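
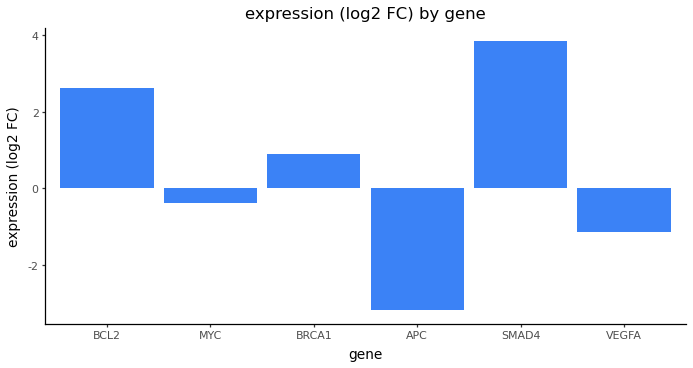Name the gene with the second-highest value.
BCL2

Top 3: SMAD4 ≈ 4, BCL2 ≈ 3, BRCA1 ≈ 1.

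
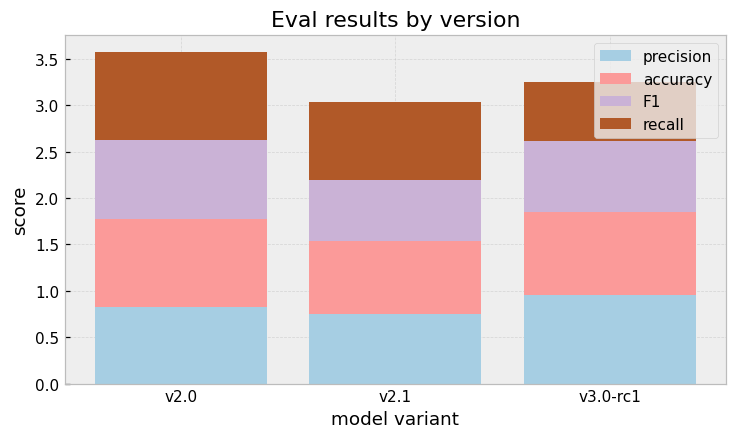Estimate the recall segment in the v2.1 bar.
recall top ≈ 3.0, bottom ≈ 2.0; segment ≈ 1.0.

≈ 1.0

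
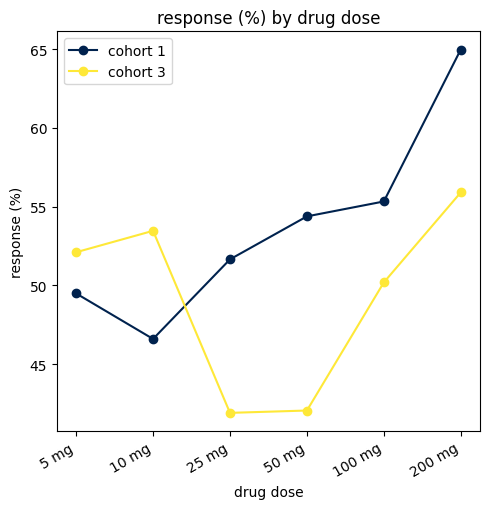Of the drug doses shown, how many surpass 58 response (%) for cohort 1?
Above 58: 200 mg.

1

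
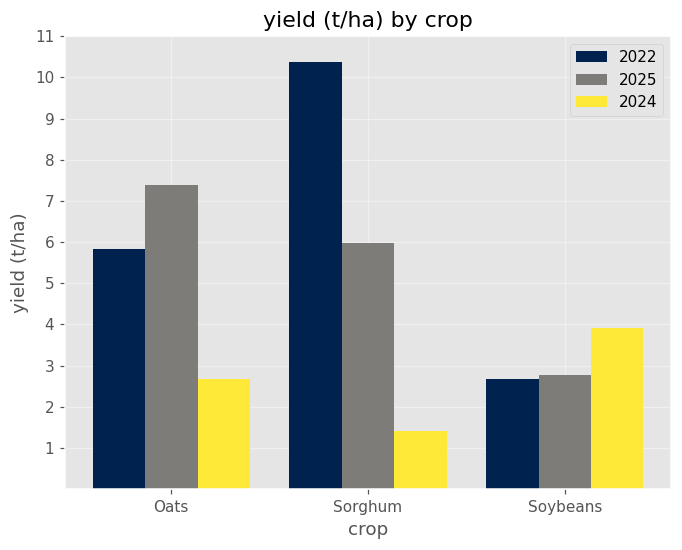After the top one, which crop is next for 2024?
Top 3 for 2024: Soybeans ≈ 4, Oats ≈ 3, Sorghum ≈ 1.

Oats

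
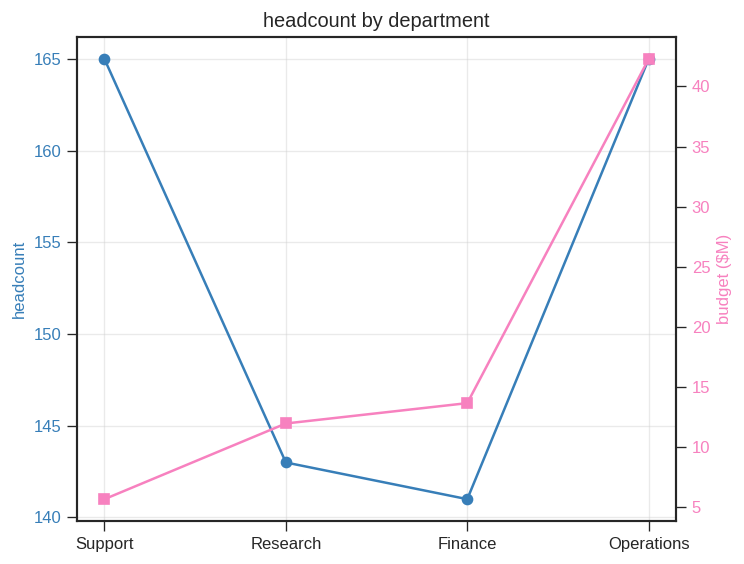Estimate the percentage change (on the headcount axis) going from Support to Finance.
Support ≈ 164, Finance ≈ 140; (140 − 164) / 164 ≈ -14.6%.

≈ -14.6%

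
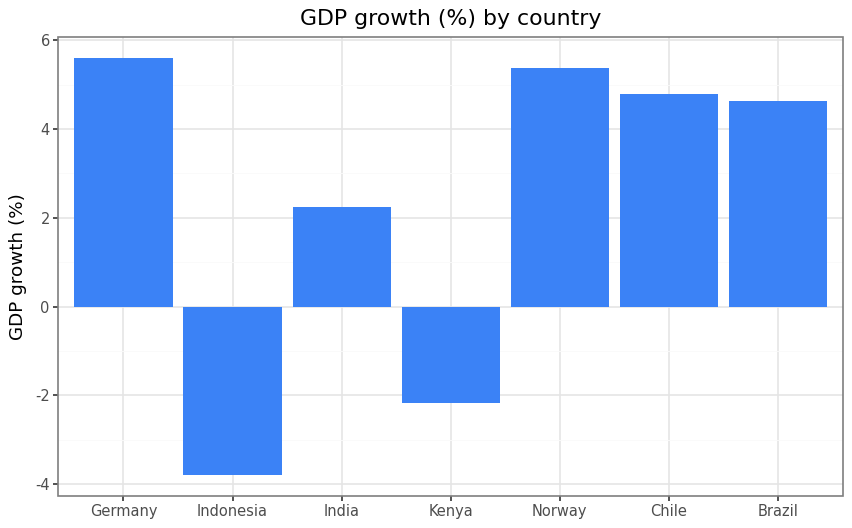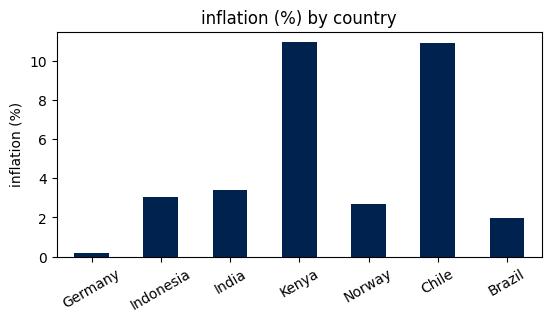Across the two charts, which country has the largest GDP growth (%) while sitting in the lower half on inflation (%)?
Germany

Chart 2 median inflation (%) ≈ 4; below-median countries: Germany, Norway, Brazil. Among those, Germany has the highest GDP growth (%) (≈ 6).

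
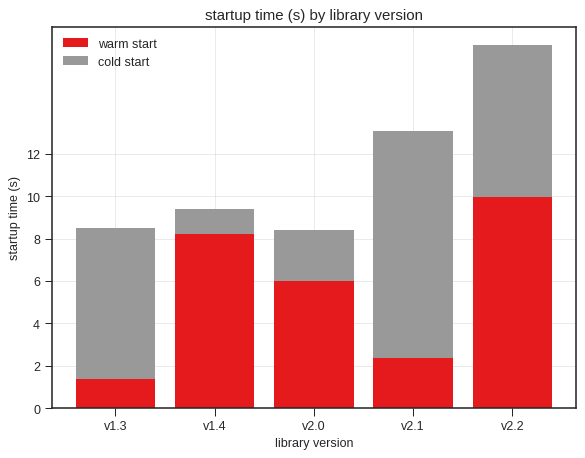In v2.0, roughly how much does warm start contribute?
warm start top ≈ 6, bottom ≈ 0; segment ≈ 6.

≈ 6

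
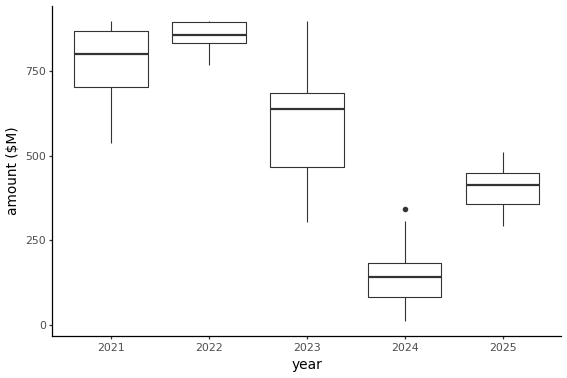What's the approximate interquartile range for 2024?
≈ 100

Q3 ≈ 200, Q1 ≈ 100; IQR ≈ 100.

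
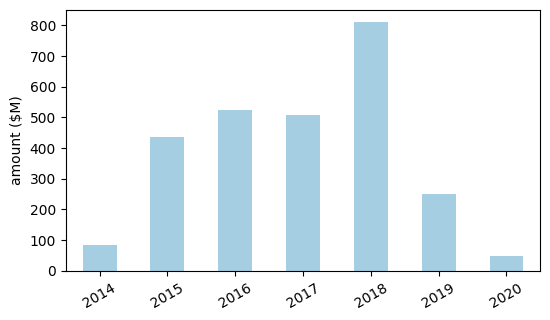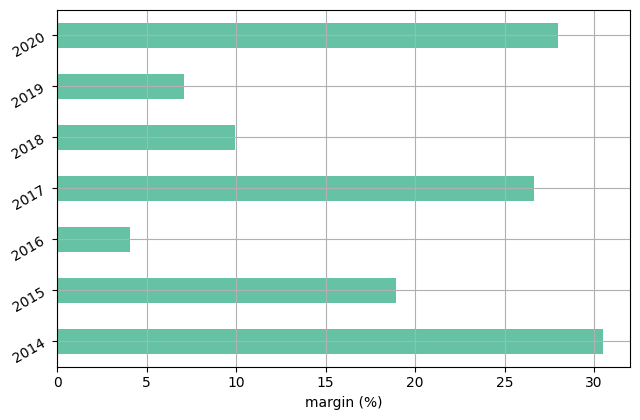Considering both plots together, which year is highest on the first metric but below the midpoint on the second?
2018

Chart 2 median margin (%) ≈ 20; below-median years: 2016, 2018, 2019. Among those, 2018 has the highest amount ($M) (≈ 800).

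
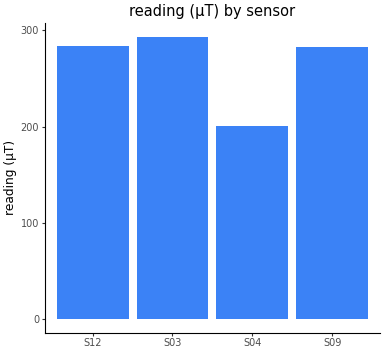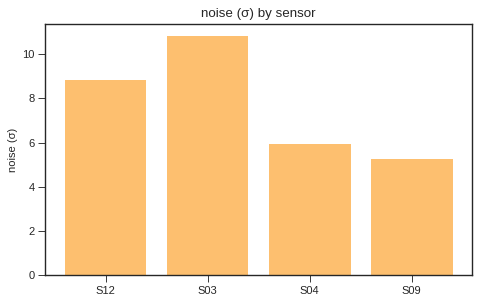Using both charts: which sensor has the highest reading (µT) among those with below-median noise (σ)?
S09

Chart 2 median noise (σ) ≈ 7; below-median sensors: S04, S09. Among those, S09 has the highest reading (µT) (≈ 300).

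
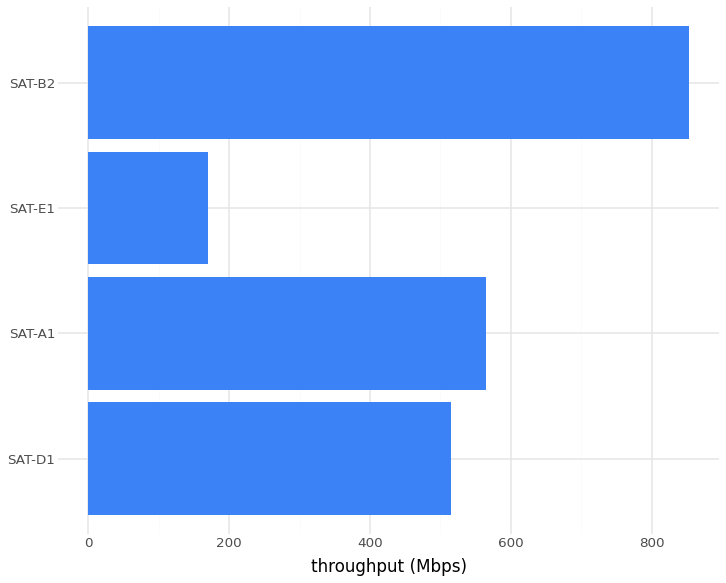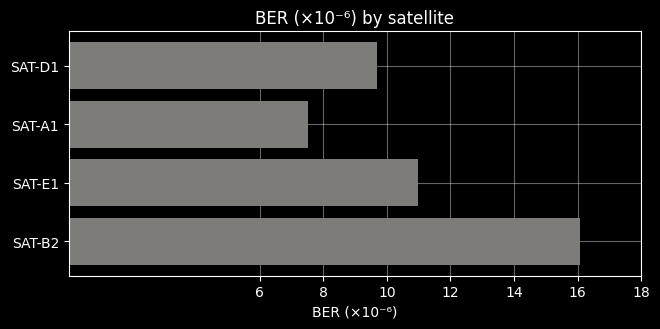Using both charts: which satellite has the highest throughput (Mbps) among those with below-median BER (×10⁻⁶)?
SAT-A1

Chart 2 median BER (×10⁻⁶) ≈ 10; below-median satellites: SAT-D1, SAT-A1. Among those, SAT-A1 has the highest throughput (Mbps) (≈ 600).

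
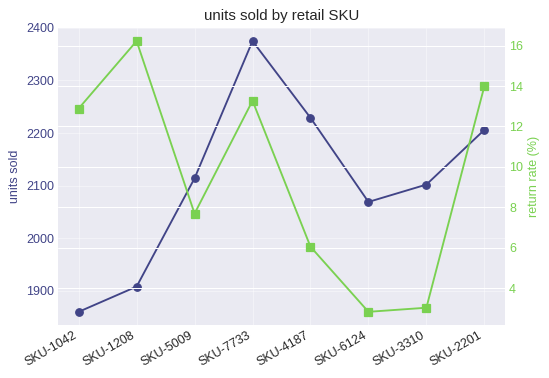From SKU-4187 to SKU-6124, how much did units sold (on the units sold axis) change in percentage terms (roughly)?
≈ -8.9%

SKU-4187 ≈ 2250, SKU-6124 ≈ 2050; (2050 − 2250) / 2250 ≈ -8.9%.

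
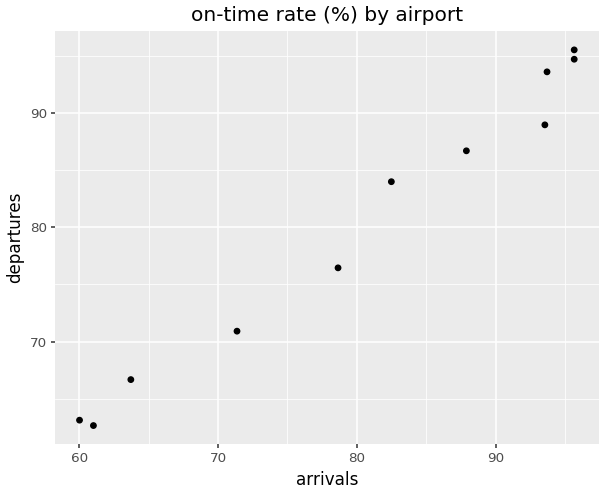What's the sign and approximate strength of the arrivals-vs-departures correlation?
positive, strong

Points are positively correlated; strong (|r| ≈ 1.0).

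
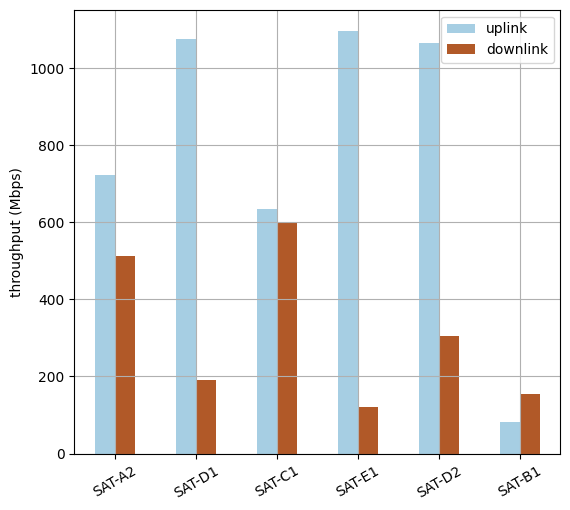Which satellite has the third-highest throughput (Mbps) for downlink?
Top 4 for downlink: SAT-C1 ≈ 600, SAT-A2 ≈ 500, SAT-D2 ≈ 300, SAT-D1 ≈ 200.

SAT-D2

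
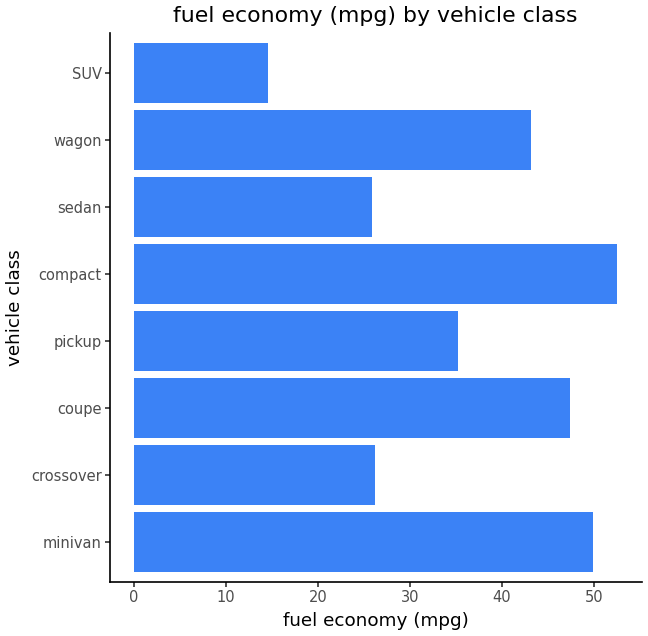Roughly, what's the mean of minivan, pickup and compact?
(50 + 35 + 55) / 3 ≈ 47.

≈ 47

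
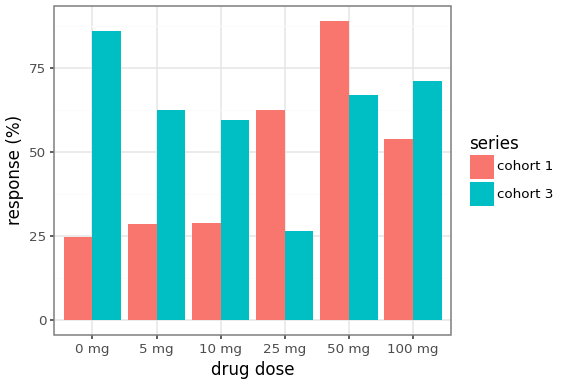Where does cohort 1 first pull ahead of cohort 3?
25 mg

10 mg: cohort 1 ≈ 30 vs cohort 3 ≈ 60 (not yet); 25 mg: cohort 1 ≈ 60 vs cohort 3 ≈ 30 (first crossover).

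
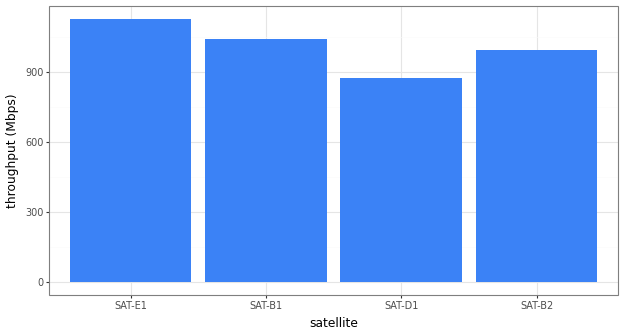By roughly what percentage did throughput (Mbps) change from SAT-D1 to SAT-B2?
SAT-D1 ≈ 900, SAT-B2 ≈ 1000; (1000 − 900) / 900 ≈ +11.1%.

≈ +11.1%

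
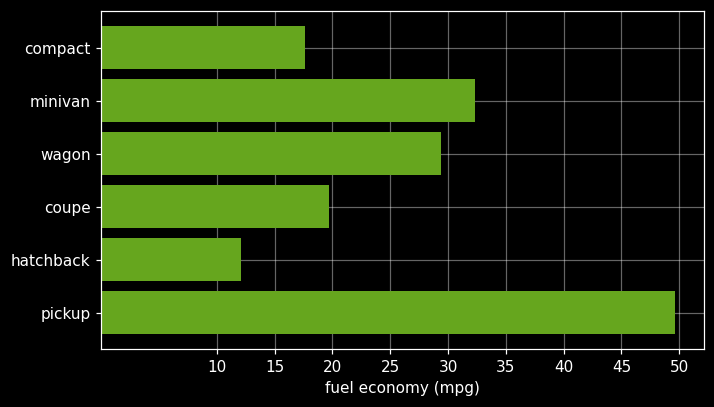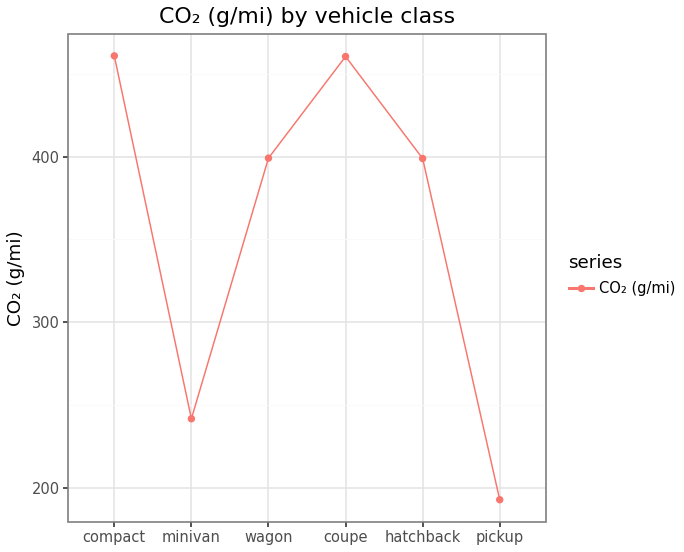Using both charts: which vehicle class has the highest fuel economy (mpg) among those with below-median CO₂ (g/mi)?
pickup

Chart 2 median CO₂ (g/mi) ≈ 400; below-median vehicle classes: minivan, hatchback, pickup. Among those, pickup has the highest fuel economy (mpg) (≈ 50).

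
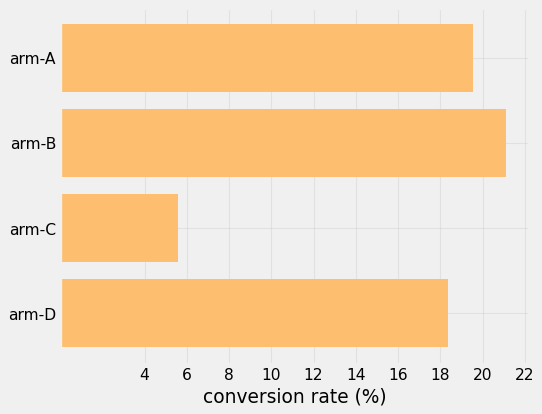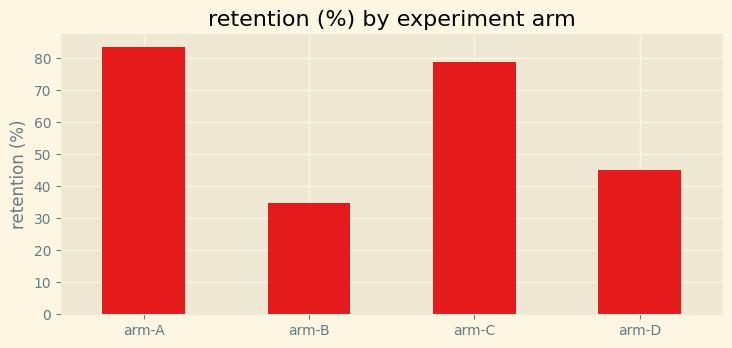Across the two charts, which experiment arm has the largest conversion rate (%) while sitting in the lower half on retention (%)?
Chart 2 median retention (%) ≈ 60; below-median experiment arms: arm-B, arm-D. Among those, arm-B has the highest conversion rate (%) (≈ 22).

arm-B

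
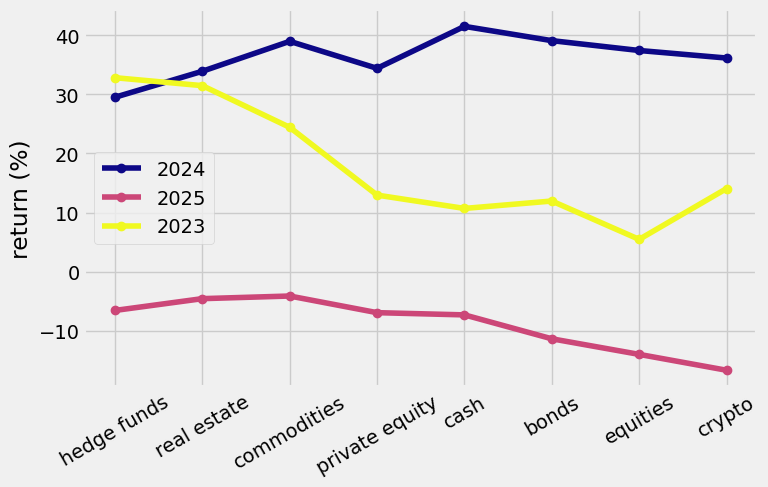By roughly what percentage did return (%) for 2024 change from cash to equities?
cash ≈ 40, equities ≈ 35; (35 − 40) / 40 ≈ -12.5%.

≈ -12.5%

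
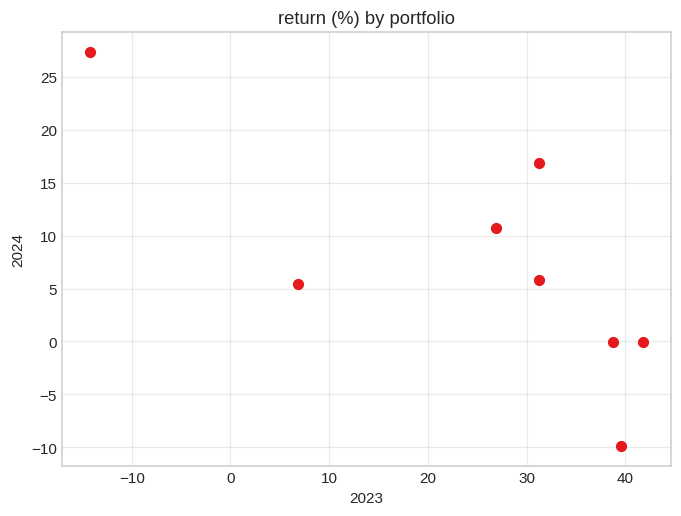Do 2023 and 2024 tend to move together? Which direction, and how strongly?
negative, strong

Points are negatively correlated; strong (|r| ≈ 0.8).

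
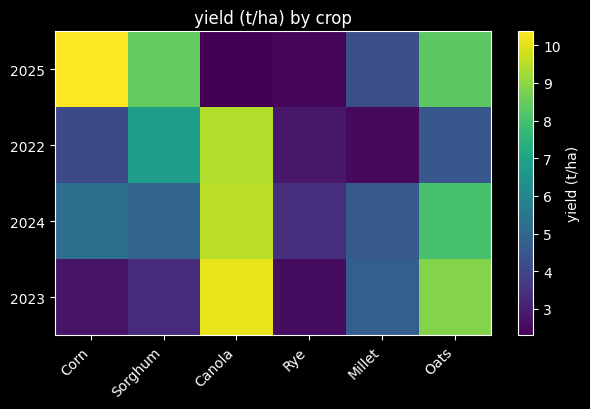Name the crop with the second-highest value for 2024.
Oats

Top 3 for 2024: Canola ≈ 10, Oats ≈ 8, Corn ≈ 5.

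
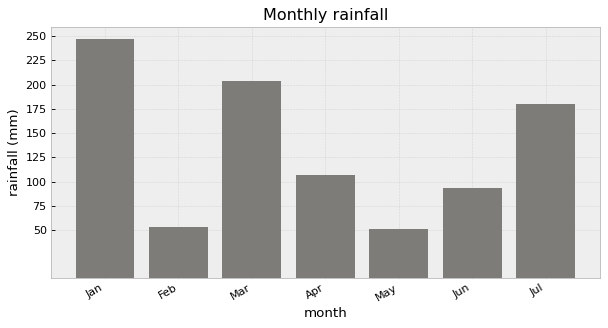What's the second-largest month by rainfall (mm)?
Top 3: Jan ≈ 250, Mar ≈ 200, Jul ≈ 175.

Mar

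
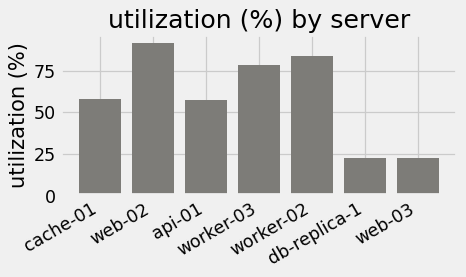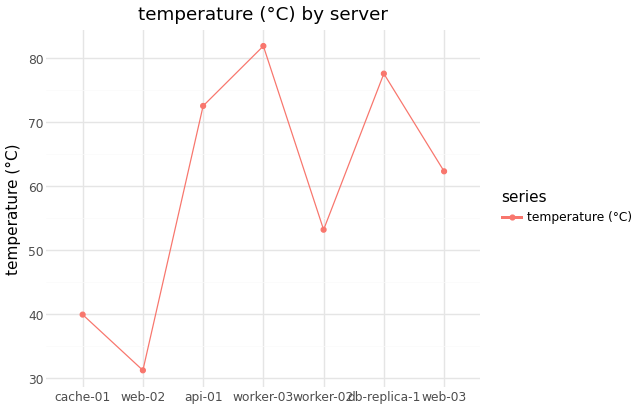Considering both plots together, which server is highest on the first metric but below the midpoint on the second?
web-02

Chart 2 median temperature (°C) ≈ 60; below-median servers: cache-01, web-02, worker-02. Among those, web-02 has the highest utilization (%) (≈ 90).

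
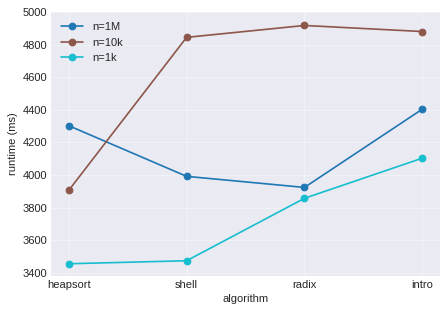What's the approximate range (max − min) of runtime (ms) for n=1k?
≈ 800

Max intro ≈ 4200, min heapsort ≈ 3400; range ≈ 800.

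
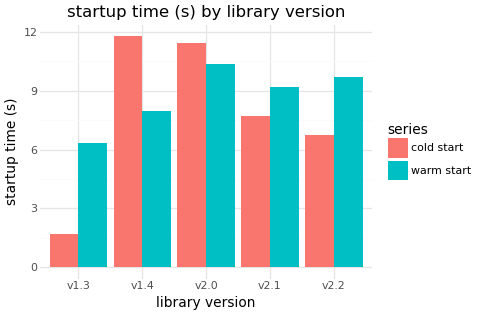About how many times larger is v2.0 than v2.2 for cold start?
v2.0 ≈ 11, v2.2 ≈ 7; 11/7 ≈ 1.57.

≈ 1.57×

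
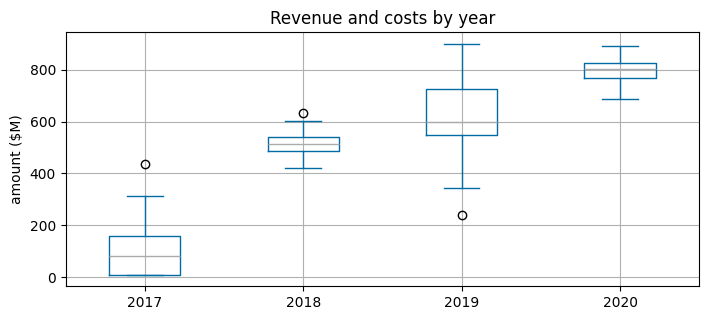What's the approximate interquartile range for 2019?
Q3 ≈ 700, Q1 ≈ 500; IQR ≈ 200.

≈ 200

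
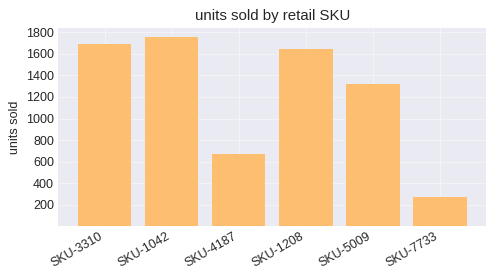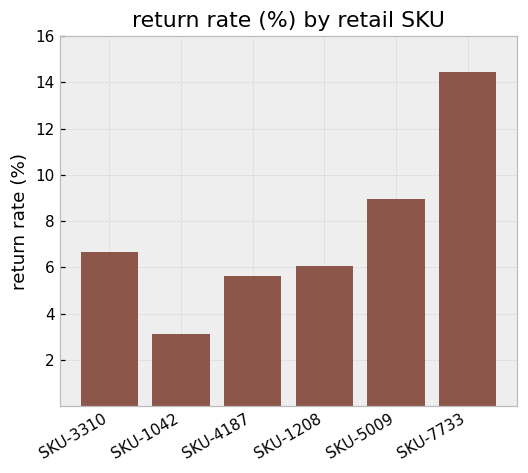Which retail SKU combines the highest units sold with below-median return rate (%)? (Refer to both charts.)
SKU-1042

Chart 2 median return rate (%) ≈ 6; below-median retail SKUs: SKU-1042, SKU-4187, SKU-1208. Among those, SKU-1042 has the highest units sold (≈ 1800).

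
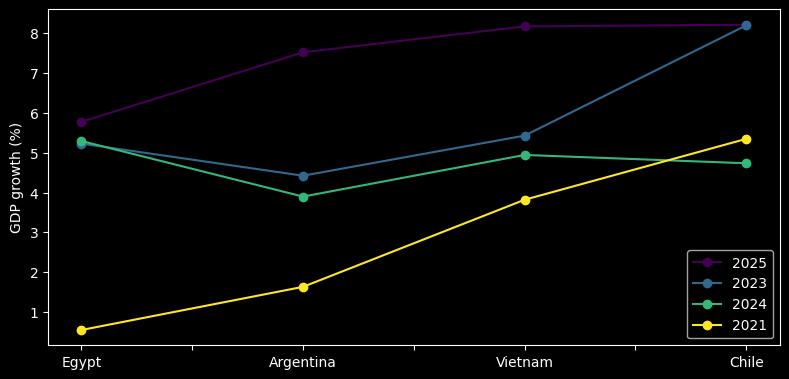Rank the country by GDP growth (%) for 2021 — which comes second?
Vietnam

Top 3 for 2021: Chile ≈ 5, Vietnam ≈ 4, Argentina ≈ 2.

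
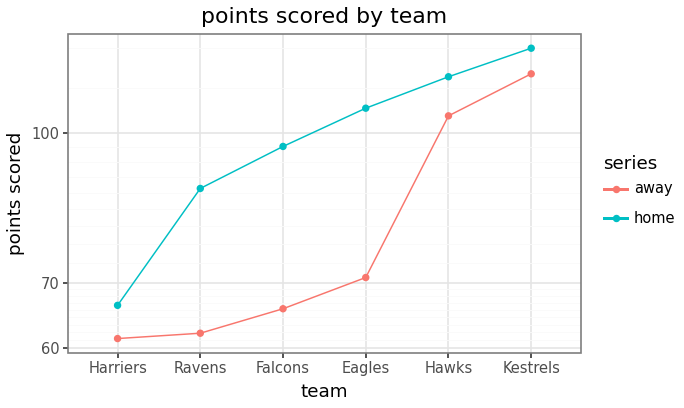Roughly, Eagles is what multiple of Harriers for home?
Eagles ≈ 110, Harriers ≈ 70; 110/70 ≈ 1.57.

≈ 1.57×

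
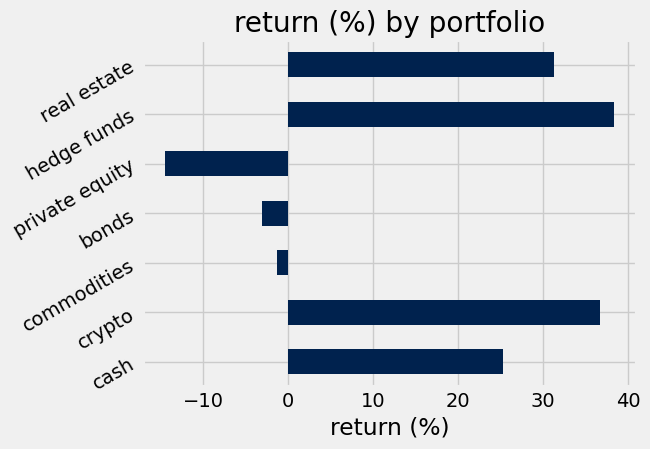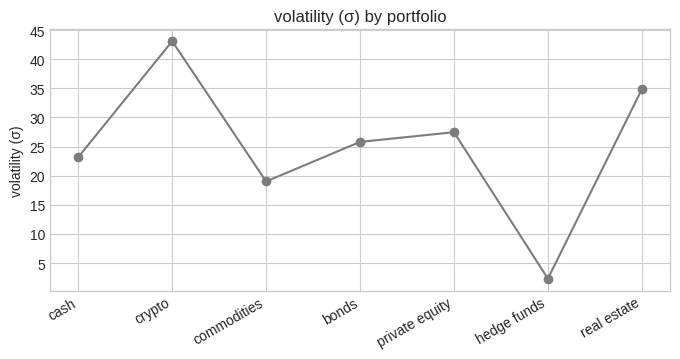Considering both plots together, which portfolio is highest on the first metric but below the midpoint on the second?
Chart 2 median volatility (σ) ≈ 25; below-median portfolios: cash, commodities, hedge funds. Among those, hedge funds has the highest return (%) (≈ 40).

hedge funds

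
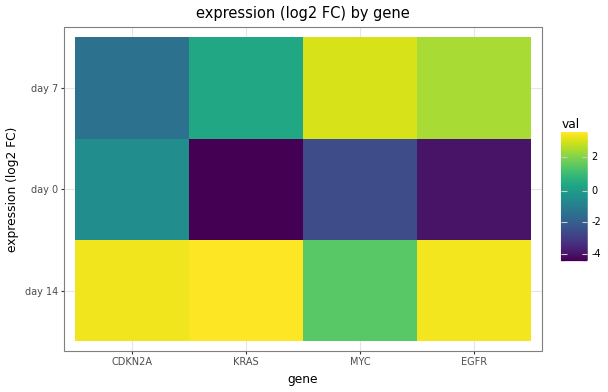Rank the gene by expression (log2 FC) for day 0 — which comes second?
Top 3 for day 0: CDKN2A ≈ -1, MYC ≈ -3, EGFR ≈ -4.

MYC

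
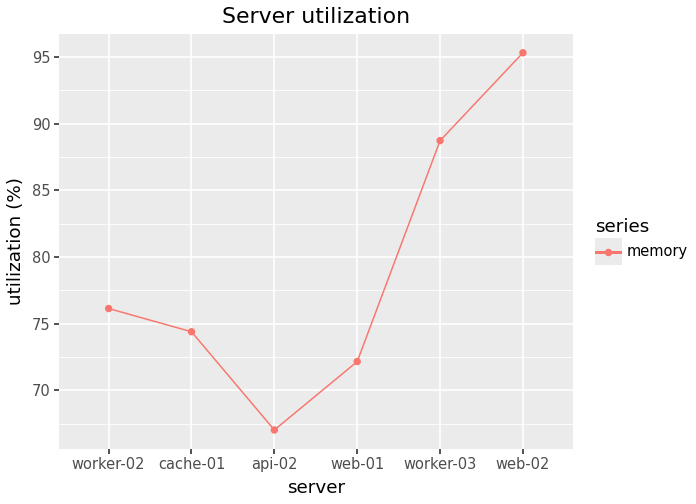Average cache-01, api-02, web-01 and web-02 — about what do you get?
(75 + 65 + 70 + 95) / 4 ≈ 76.

≈ 76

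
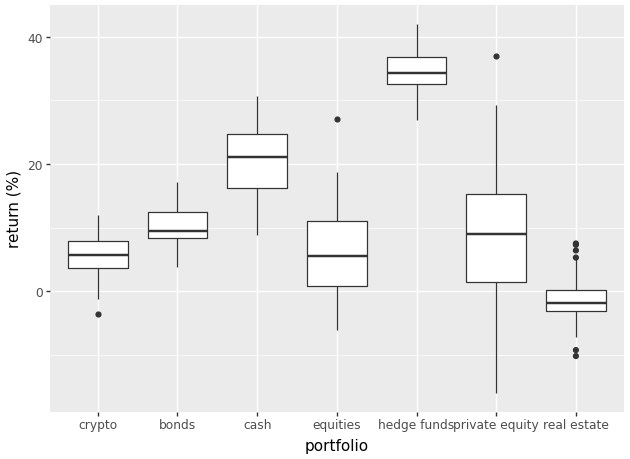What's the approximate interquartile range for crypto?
Q3 ≈ 10, Q1 ≈ 5; IQR ≈ 5.

≈ 5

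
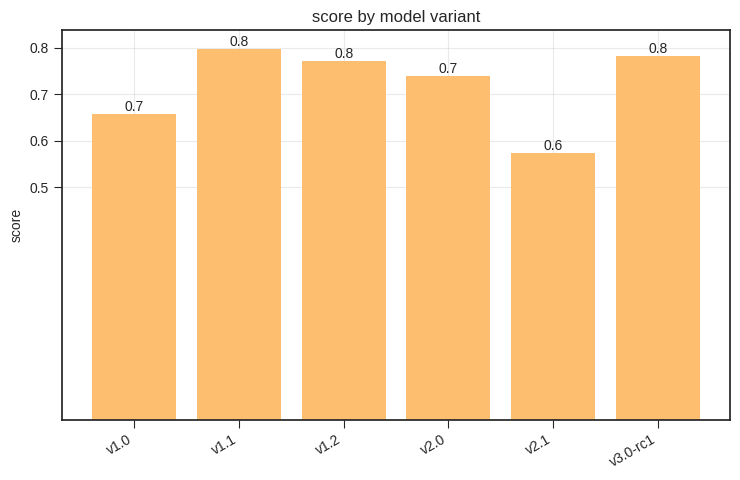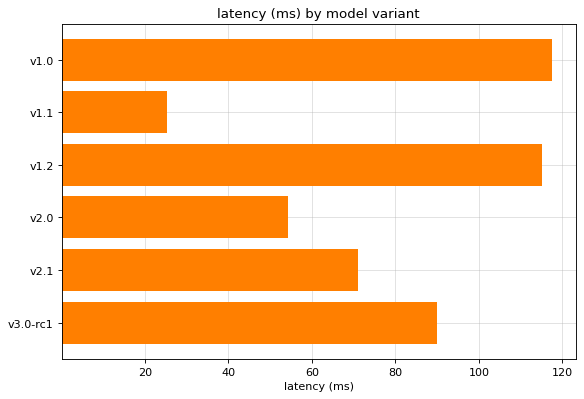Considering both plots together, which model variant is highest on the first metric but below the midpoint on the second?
Chart 2 median latency (ms) ≈ 80; below-median model variants: v1.1, v2.0, v2.1. Among those, v1.1 has the highest score (≈ 0.8).

v1.1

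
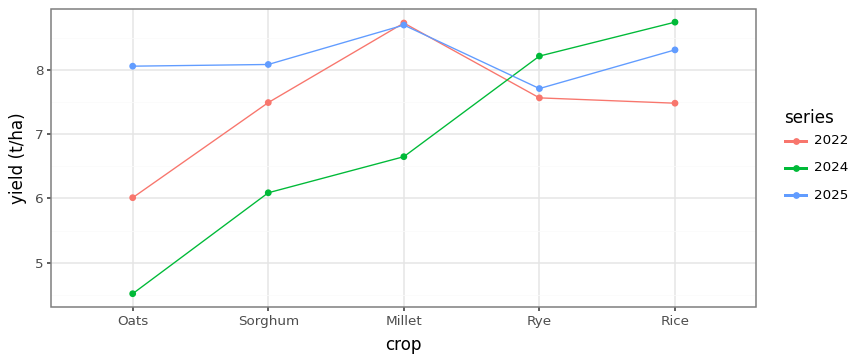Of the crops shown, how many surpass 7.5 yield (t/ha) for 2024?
Above 7.5: Rye, Rice.

2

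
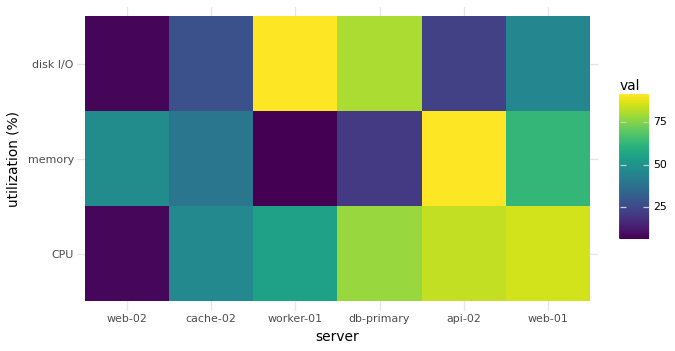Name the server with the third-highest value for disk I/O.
Top 4 for disk I/O: worker-01 ≈ 90, db-primary ≈ 80, web-01 ≈ 50, cache-02 ≈ 30.

web-01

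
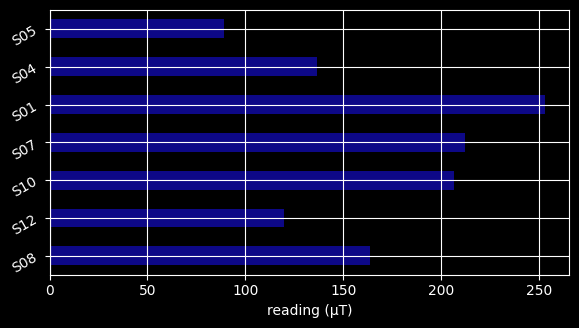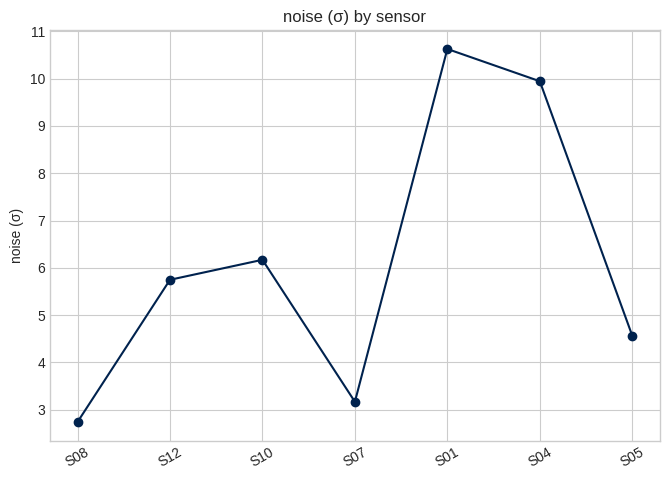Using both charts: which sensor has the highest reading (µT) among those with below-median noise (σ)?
Chart 2 median noise (σ) ≈ 6; below-median sensors: S08, S07, S05. Among those, S07 has the highest reading (µT) (≈ 200).

S07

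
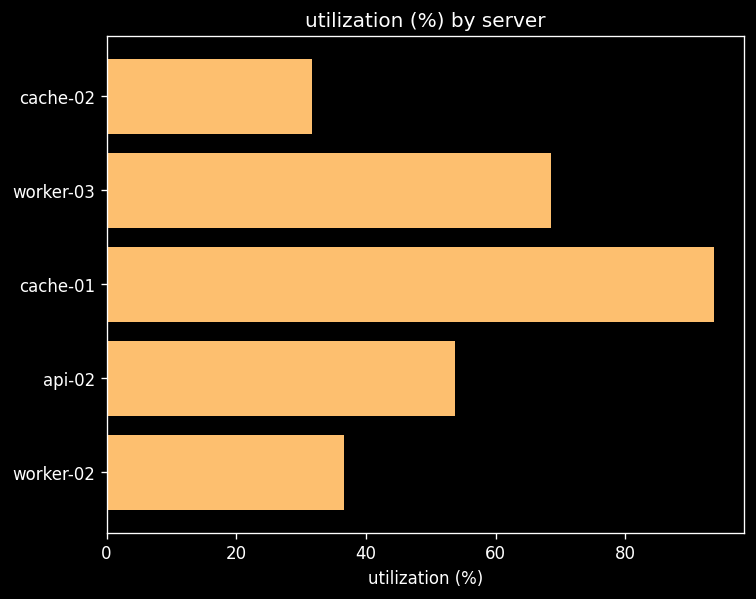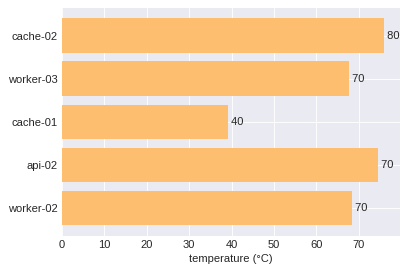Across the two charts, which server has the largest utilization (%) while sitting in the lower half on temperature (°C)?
Chart 2 median temperature (°C) ≈ 70; below-median servers: worker-03, cache-01. Among those, cache-01 has the highest utilization (%) (≈ 90).

cache-01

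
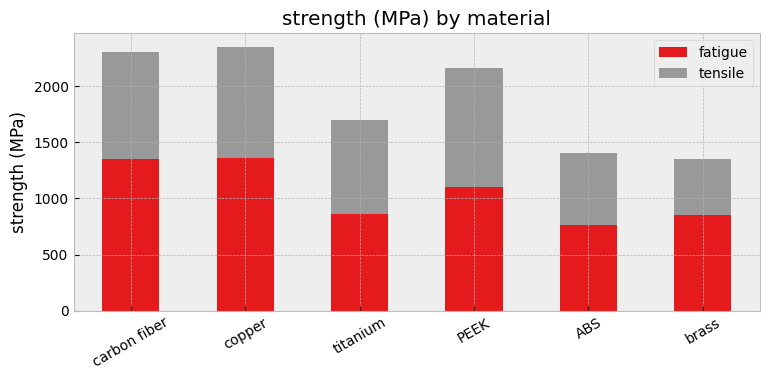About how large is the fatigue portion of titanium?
≈ 800

fatigue top ≈ 800, bottom ≈ 0; segment ≈ 800.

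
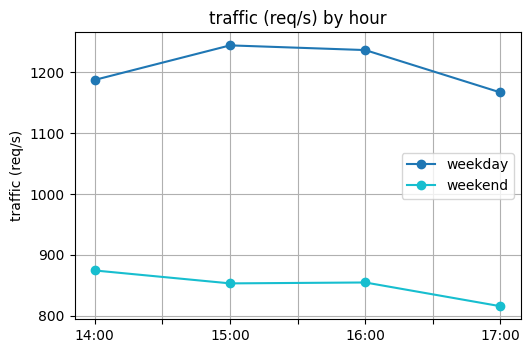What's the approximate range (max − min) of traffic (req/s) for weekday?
≈ 100

Max 15:00 ≈ 1250, min 17:00 ≈ 1150; range ≈ 100.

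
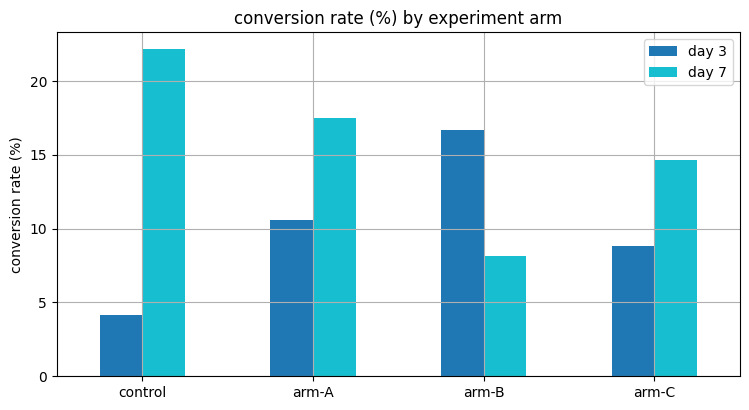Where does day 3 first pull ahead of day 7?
arm-B

arm-A: day 3 ≈ 10 vs day 7 ≈ 18 (not yet); arm-B: day 3 ≈ 16 vs day 7 ≈ 8 (first crossover).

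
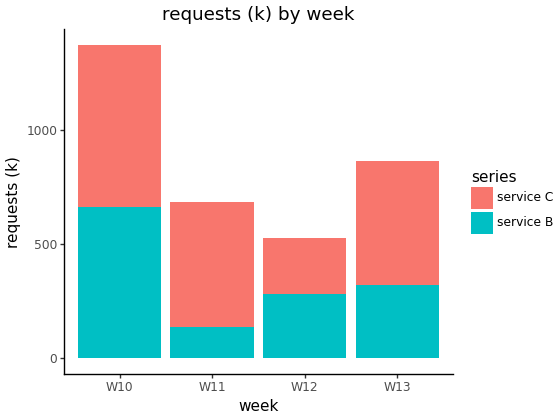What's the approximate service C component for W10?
service C top ≈ 1400, bottom ≈ 600; segment ≈ 800.

≈ 800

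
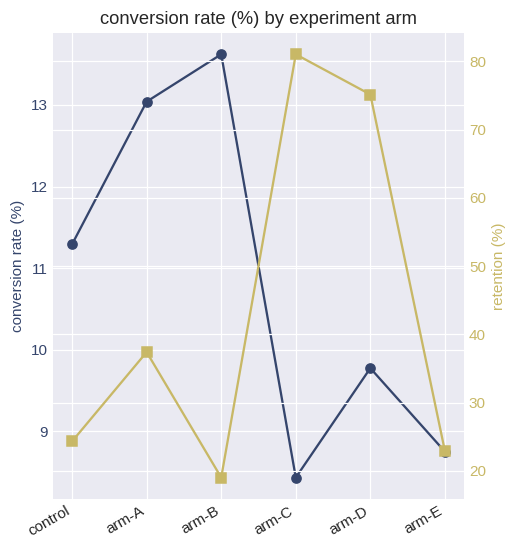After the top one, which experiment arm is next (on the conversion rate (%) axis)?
Top 3 (on the conversion rate (%) axis): arm-B ≈ 13.5, arm-A ≈ 13.0, control ≈ 11.5.

arm-A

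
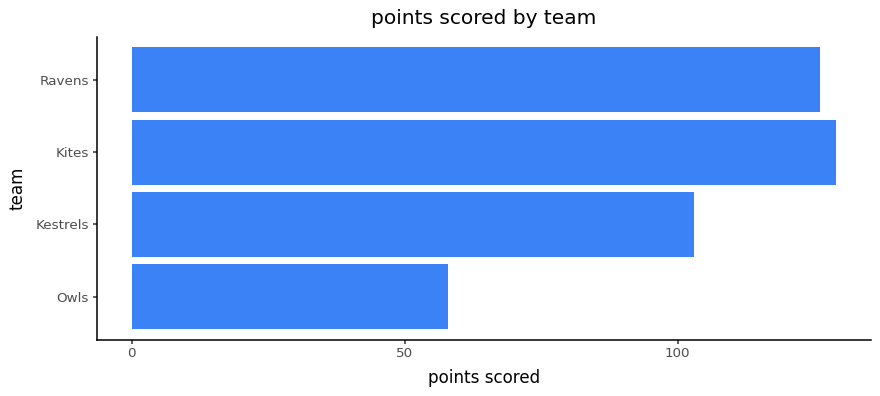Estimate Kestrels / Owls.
≈ 1.67×

Kestrels ≈ 100, Owls ≈ 60; 100/60 ≈ 1.67.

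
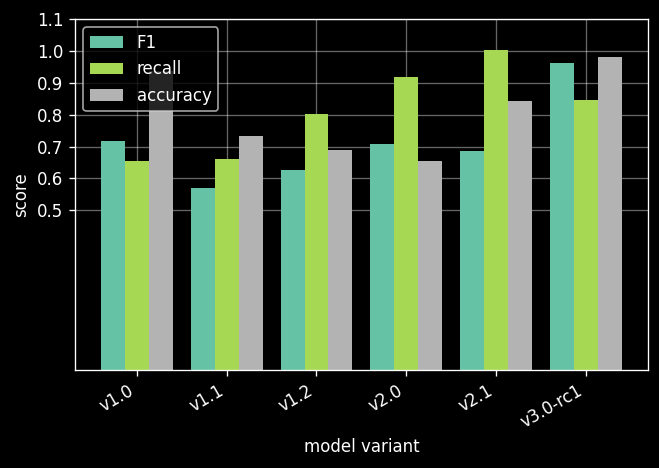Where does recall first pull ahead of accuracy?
v1.2

v1.1: recall ≈ 0.7 vs accuracy ≈ 0.7 (not yet); v1.2: recall ≈ 0.8 vs accuracy ≈ 0.7 (first crossover).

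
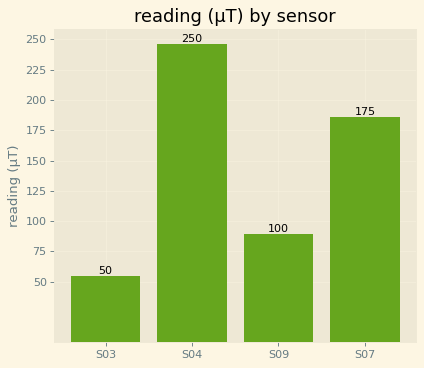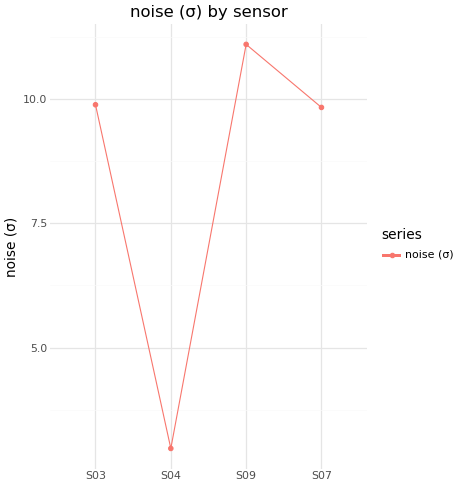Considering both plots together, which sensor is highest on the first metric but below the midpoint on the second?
S04

Chart 2 median noise (σ) ≈ 10; below-median sensors: S04, S07. Among those, S04 has the highest reading (µT) (≈ 250).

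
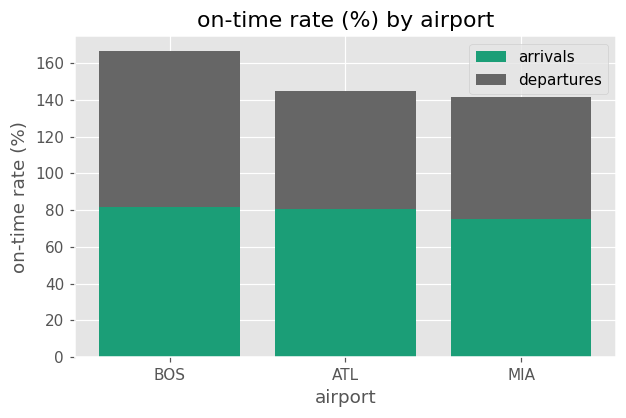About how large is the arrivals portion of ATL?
≈ 80

arrivals top ≈ 80, bottom ≈ 0; segment ≈ 80.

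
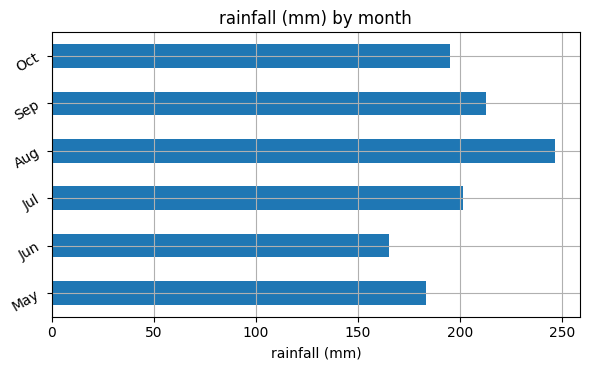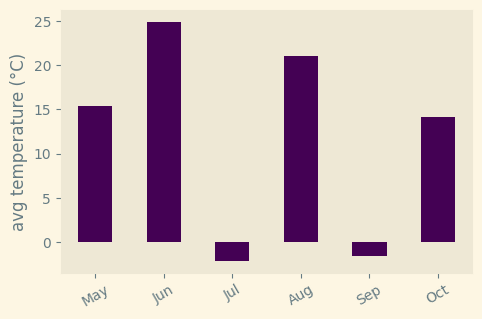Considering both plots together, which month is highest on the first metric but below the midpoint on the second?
Sep

Chart 2 median avg temperature (°C) ≈ 15; below-median months: Jul, Sep, Oct. Among those, Sep has the highest rainfall (mm) (≈ 225).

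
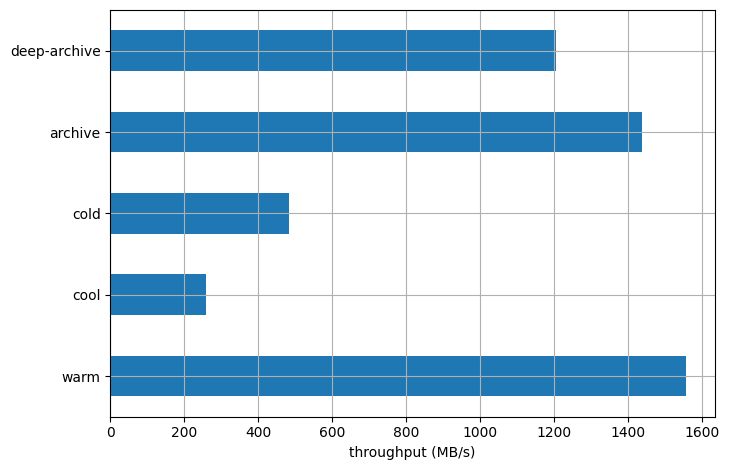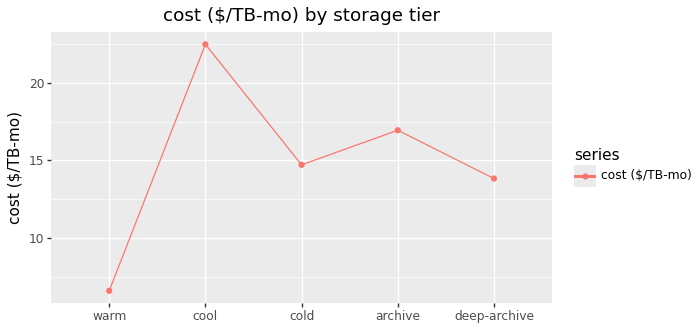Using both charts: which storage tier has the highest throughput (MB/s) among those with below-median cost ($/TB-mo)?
Chart 2 median cost ($/TB-mo) ≈ 15; below-median storage tiers: warm, deep-archive. Among those, warm has the highest throughput (MB/s) (≈ 1600).

warm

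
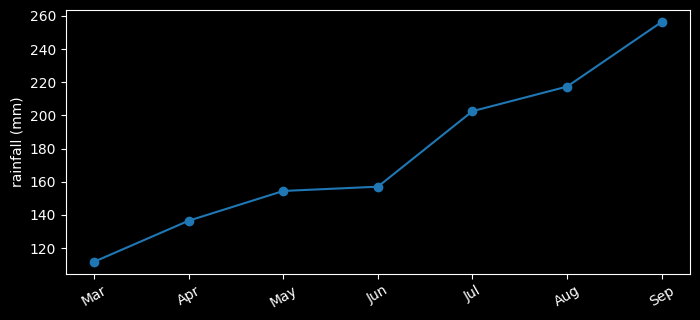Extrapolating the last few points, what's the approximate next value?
Last three: 200, 220, 260 → slope ≈ 30/step → next ≈ 290.

≈ 290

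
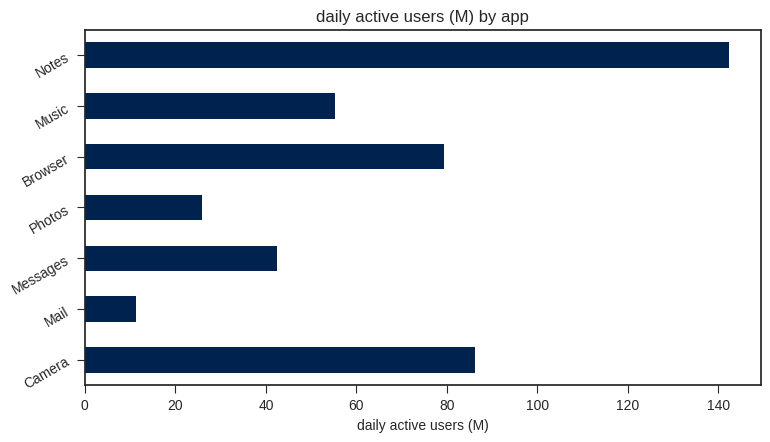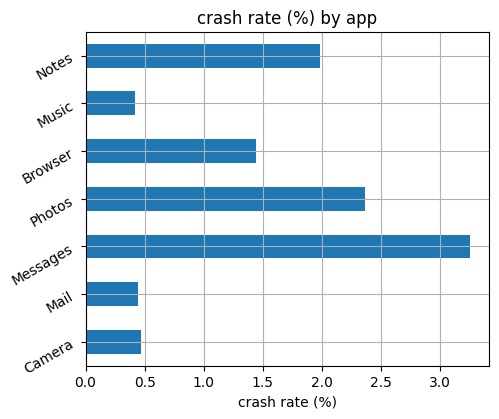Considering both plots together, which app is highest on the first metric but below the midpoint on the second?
Chart 2 median crash rate (%) ≈ 1.5; below-median apps: Camera, Mail, Music. Among those, Camera has the highest daily active users (M) (≈ 80).

Camera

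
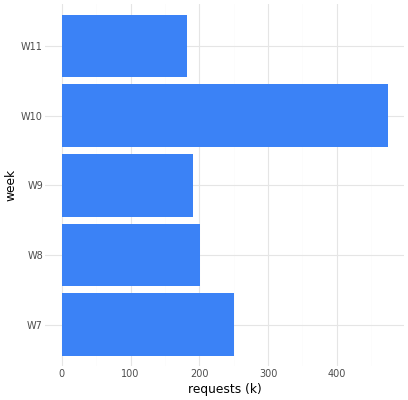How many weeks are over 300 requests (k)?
1

Above 300: W10.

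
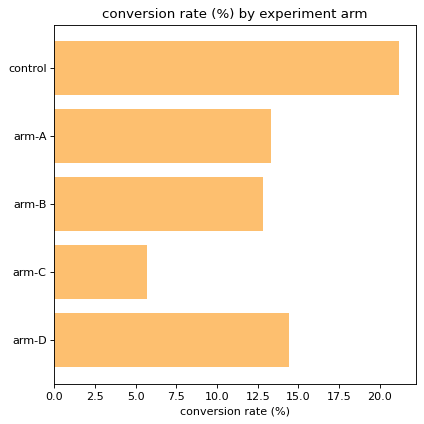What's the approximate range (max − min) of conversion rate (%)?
Max control ≈ 22, min arm-C ≈ 6; range ≈ 16.

≈ 16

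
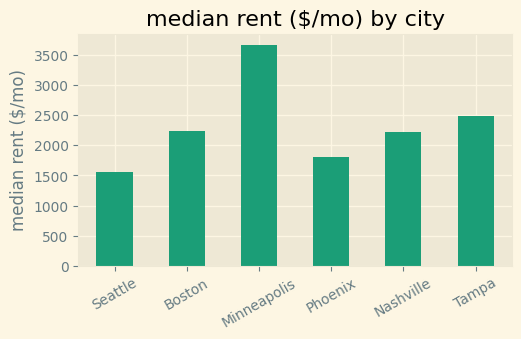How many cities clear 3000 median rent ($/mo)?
Above 3000: Minneapolis.

1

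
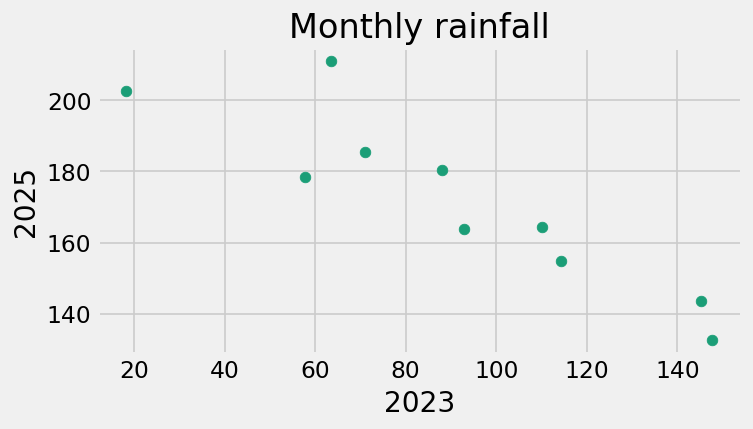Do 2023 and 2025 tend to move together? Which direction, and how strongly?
Points are negatively correlated; strong (|r| ≈ 0.9).

negative, strong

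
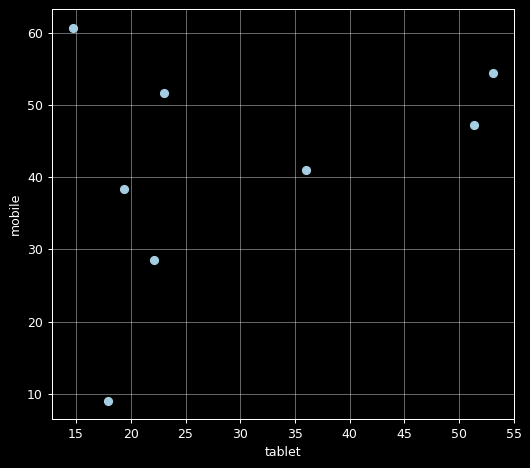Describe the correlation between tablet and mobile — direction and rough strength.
Points are positively correlated; weak (|r| ≈ 0.3).

positive, weak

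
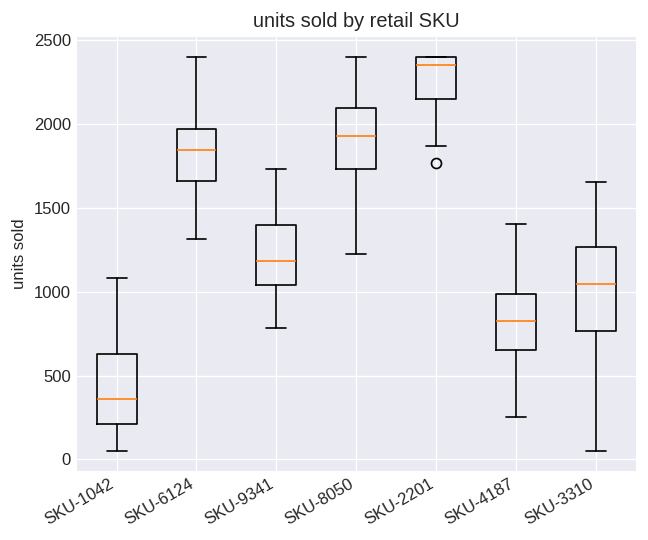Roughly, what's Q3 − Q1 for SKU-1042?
≈ 400

Q3 ≈ 600, Q1 ≈ 200; IQR ≈ 400.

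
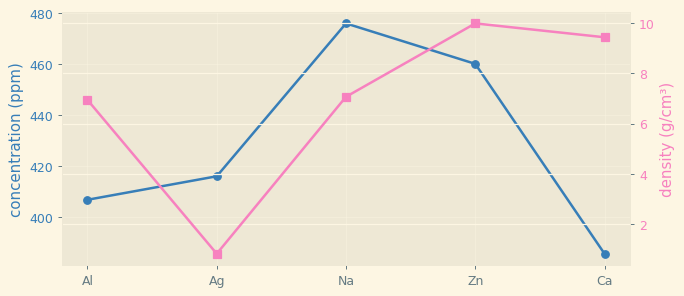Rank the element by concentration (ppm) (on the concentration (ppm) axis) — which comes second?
Zn

Top 3 (on the concentration (ppm) axis): Na ≈ 480, Zn ≈ 460, Ag ≈ 420.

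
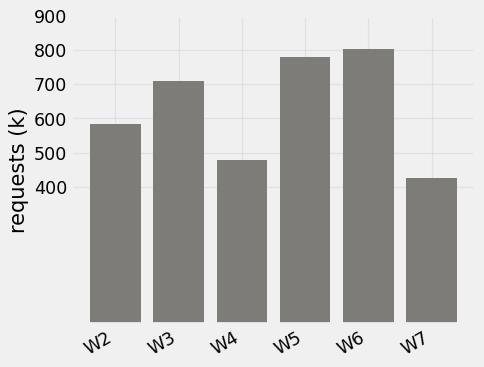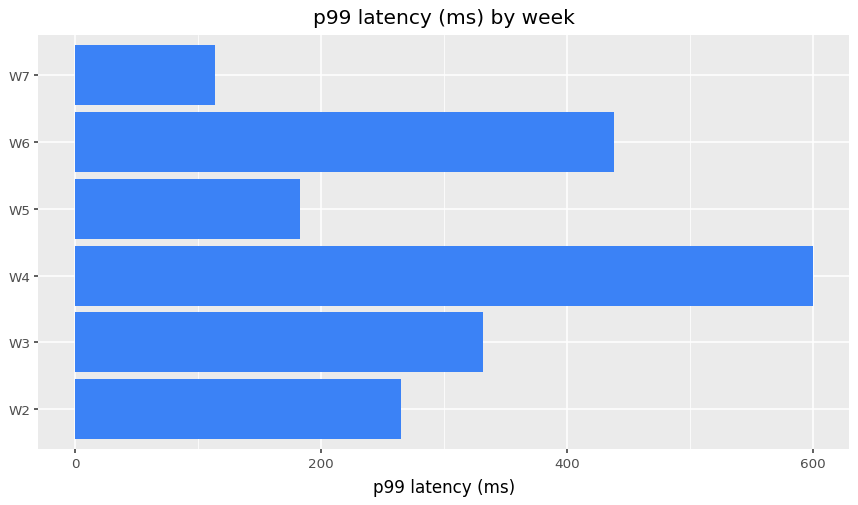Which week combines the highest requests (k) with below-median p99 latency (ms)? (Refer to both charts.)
W5

Chart 2 median p99 latency (ms) ≈ 300; below-median weeks: W2, W5, W7. Among those, W5 has the highest requests (k) (≈ 800).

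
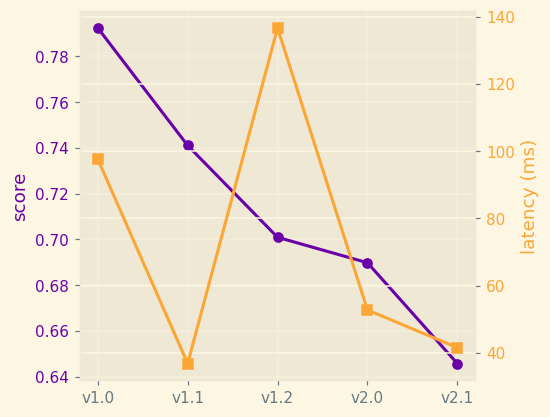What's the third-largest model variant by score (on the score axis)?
Top 4 (on the score axis): v1.0 ≈ 0.80, v1.1 ≈ 0.74, v1.2 ≈ 0.70, v2.0 ≈ 0.68.

v1.2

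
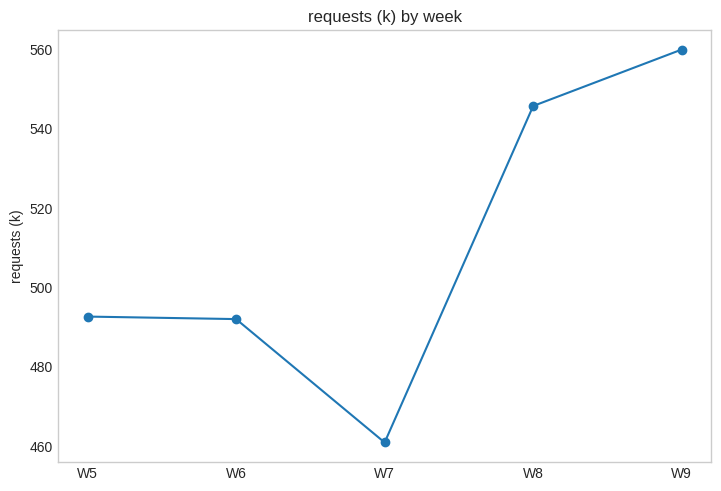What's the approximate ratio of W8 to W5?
W8 ≈ 550, W5 ≈ 490; 550/490 ≈ 1.12.

≈ 1.12×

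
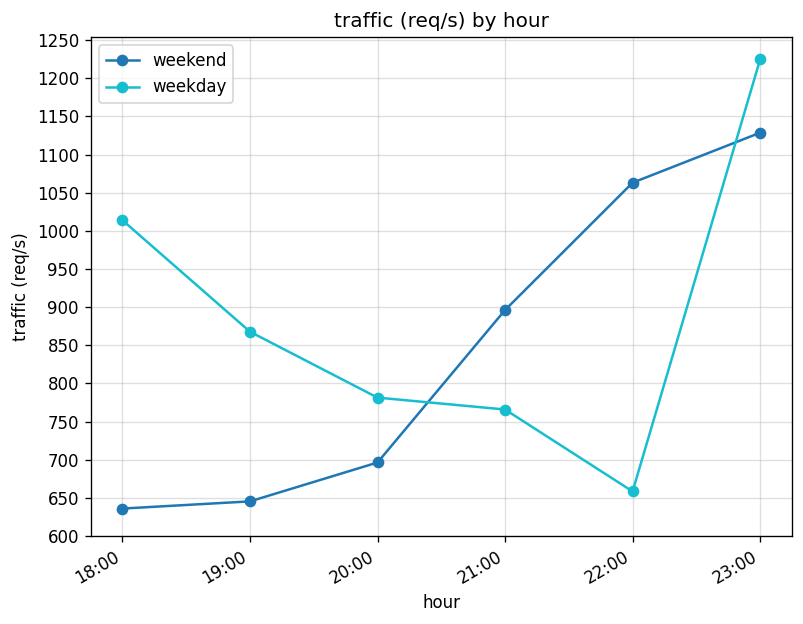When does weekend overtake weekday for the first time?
21:00

20:00: weekend ≈ 700 vs weekday ≈ 800 (not yet); 21:00: weekend ≈ 900 vs weekday ≈ 750 (first crossover).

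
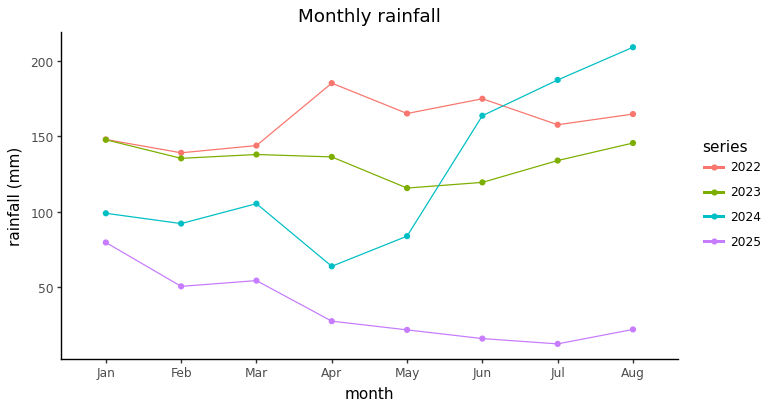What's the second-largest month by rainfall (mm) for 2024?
Top 3 for 2024: Aug ≈ 200, Jul ≈ 180, Jun ≈ 160.

Jul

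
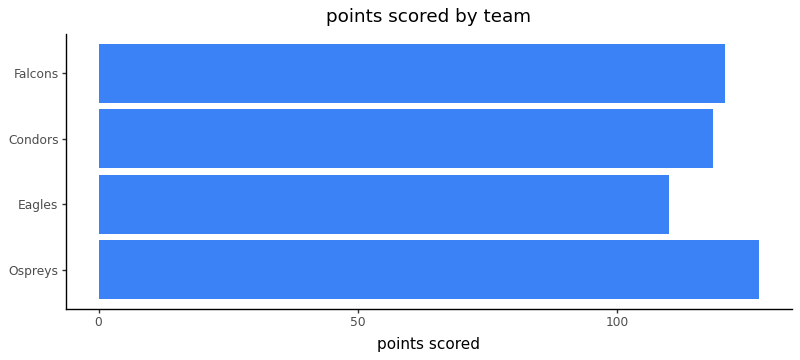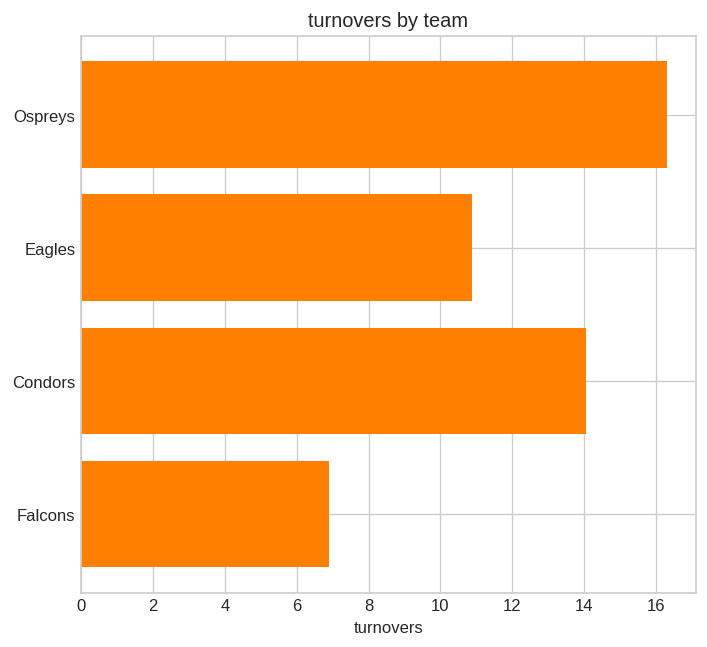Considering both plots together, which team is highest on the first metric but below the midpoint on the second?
Chart 2 median turnovers ≈ 12; below-median teams: Eagles, Falcons. Among those, Falcons has the highest points scored (≈ 120).

Falcons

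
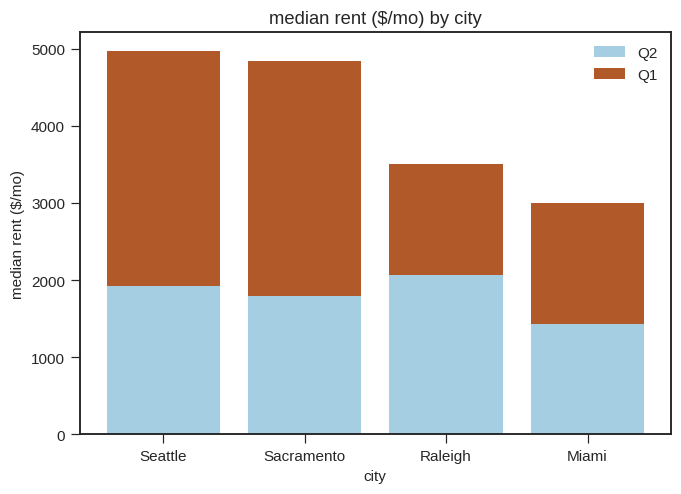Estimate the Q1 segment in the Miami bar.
Q1 top ≈ 3000, bottom ≈ 1500; segment ≈ 1500.

≈ 1500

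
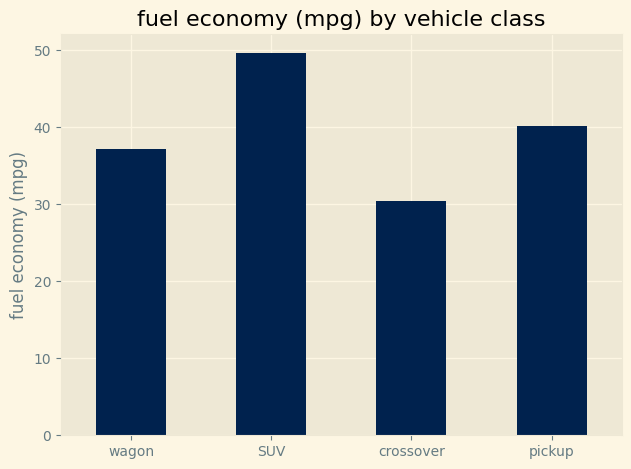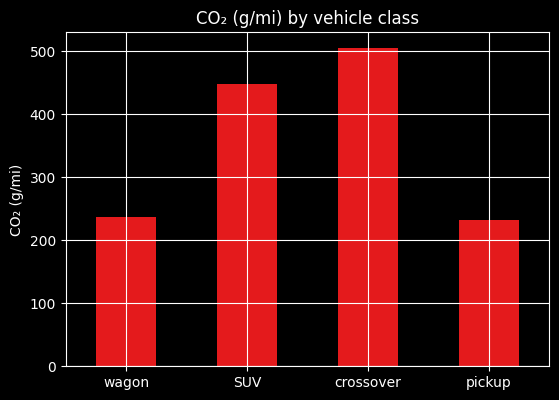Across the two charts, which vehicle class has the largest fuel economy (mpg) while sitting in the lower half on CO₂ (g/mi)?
pickup

Chart 2 median CO₂ (g/mi) ≈ 350; below-median vehicle classes: wagon, pickup. Among those, pickup has the highest fuel economy (mpg) (≈ 40).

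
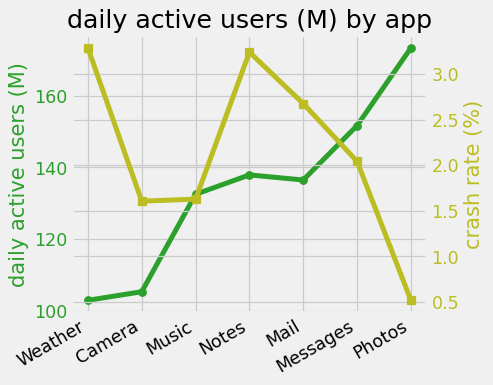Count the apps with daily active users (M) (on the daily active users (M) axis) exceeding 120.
Above 120: Music, Notes, Mail, Messages, Photos.

5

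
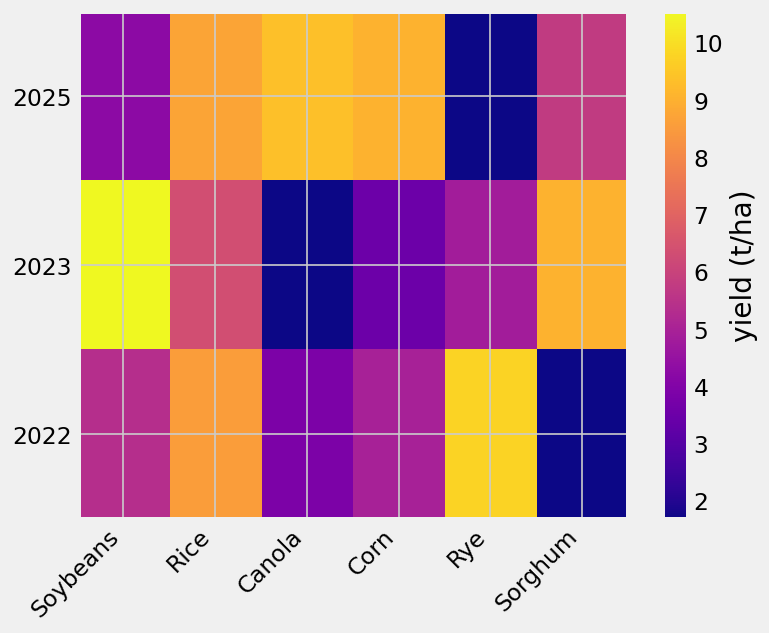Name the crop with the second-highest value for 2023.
Sorghum

Top 3 for 2023: Soybeans ≈ 11, Sorghum ≈ 9, Rice ≈ 6.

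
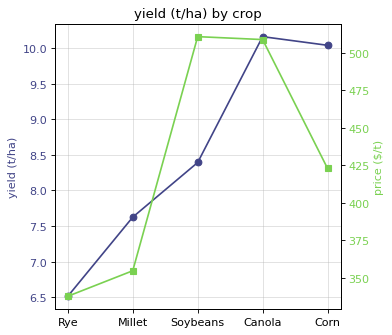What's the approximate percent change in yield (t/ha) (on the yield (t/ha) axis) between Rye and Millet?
≈ +15.4%

Rye ≈ 6.5, Millet ≈ 7.5; (7.5 − 6.5) / 6.5 ≈ +15.4%.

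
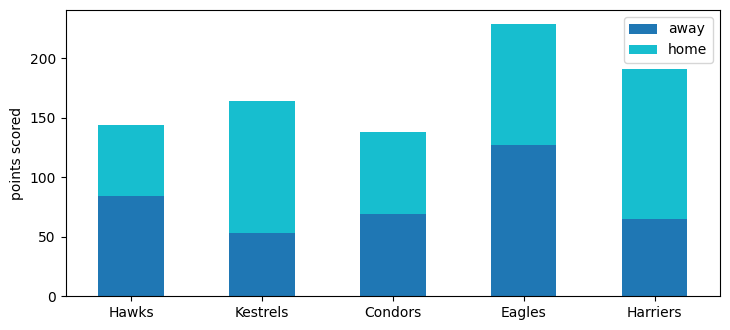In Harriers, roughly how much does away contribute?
away top ≈ 60, bottom ≈ 0; segment ≈ 60.

≈ 60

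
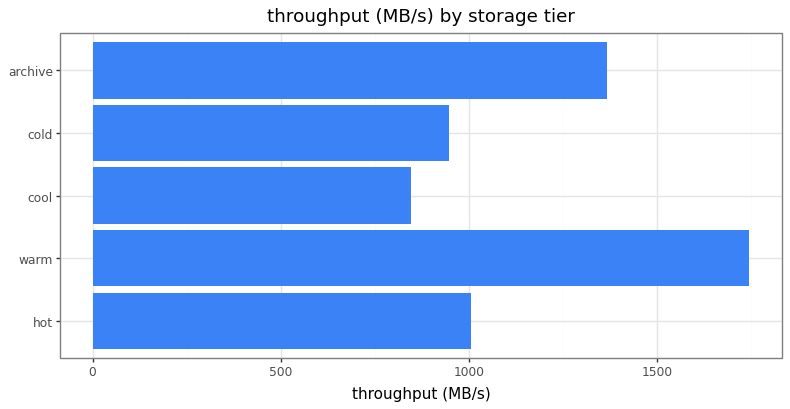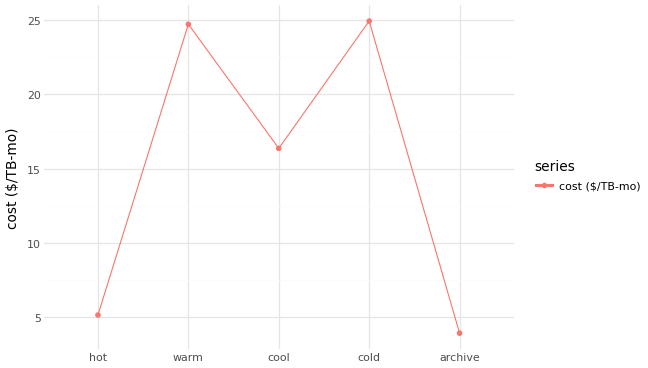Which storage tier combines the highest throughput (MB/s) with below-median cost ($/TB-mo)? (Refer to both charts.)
archive

Chart 2 median cost ($/TB-mo) ≈ 15; below-median storage tiers: hot, archive. Among those, archive has the highest throughput (MB/s) (≈ 1400).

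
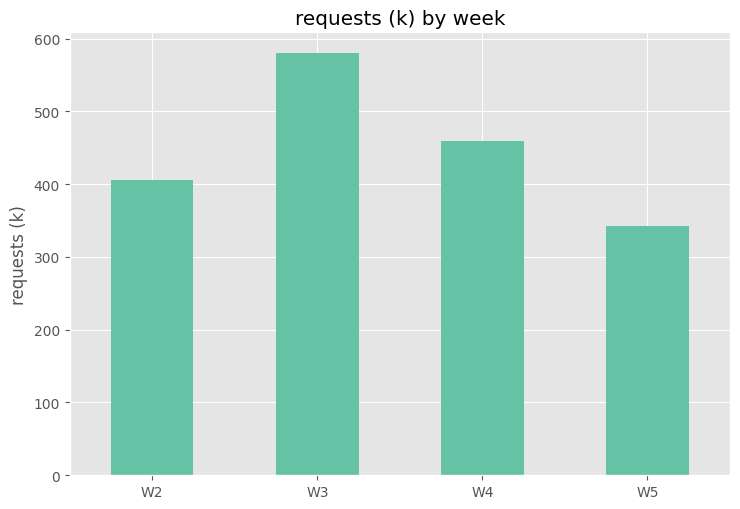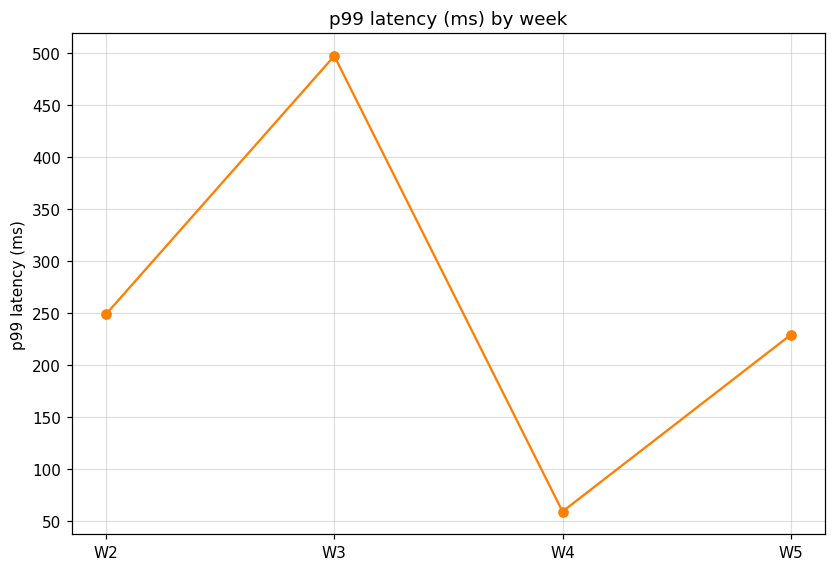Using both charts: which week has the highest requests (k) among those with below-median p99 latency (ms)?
W4

Chart 2 median p99 latency (ms) ≈ 250; below-median weeks: W4, W5. Among those, W4 has the highest requests (k) (≈ 500).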